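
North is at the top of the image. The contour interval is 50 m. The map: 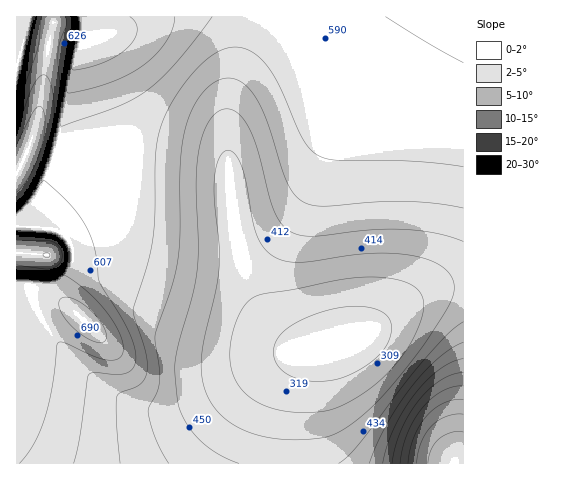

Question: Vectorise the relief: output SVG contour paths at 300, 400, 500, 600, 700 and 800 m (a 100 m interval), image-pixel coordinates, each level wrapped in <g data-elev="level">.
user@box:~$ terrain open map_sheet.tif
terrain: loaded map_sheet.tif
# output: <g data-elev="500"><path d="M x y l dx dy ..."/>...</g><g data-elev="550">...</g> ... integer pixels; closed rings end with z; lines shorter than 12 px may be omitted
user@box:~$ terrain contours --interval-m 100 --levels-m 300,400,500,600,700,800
<g data-elev="300"><path d="M306 381l-11-3-9-4-7-6-4-7-2-8 2-9 4-8 7-7 11-7 15-7 31-8 14-1 13 2 11 3 7 5 3 10-1 13-7 11-12 12-16 10-16 7-17 2z"/></g><g data-elev="400"><path d="M279 439l-29-6-13-6-10-7-10-9-7-9-5-11-3-12-1-15 2-16 13-58 3-25 0-21-5-47 1-21 4-17 3-5 5-4 7 3 6 9 5 17 11 55 8 14 10 9 11 4 14 1 68-8 22-1 20 2 17 4 14 6 9 9 5 10 0 9-4 11-24 38-34 43-25 27-21 16-17 8-23 3z"/></g><g data-elev="500"><path d="M169 463l-13-24-8-26 1-7 8-15 3-10-5-46 17-49 6-27 2-27 0-66 4-33 10-27 7-11 8-9 11-6 11-2 11 4 9 9 8 12 7 15 21 65 8 13 10 7 9 3 11 0 52-4 33 0 28 2 25 4"/><path d="M463 342l-11 6-14 11-27 28-25 39-17 37"/><path d="M45 257l-2-2 1-2 5 0 0 4z"/><path d="M17 145l16-33 5-5 3 0 3 5 1 11-4 26-10 25-14 18"/></g><g data-elev="600"><path d="M74 463l6-25 9-63 5-2 23 2 12-3 4-4 2-5 0-14-10-25-25-41-4-28-4-16-8-16-11-15-16-16-14-11-14 18-12 11"/><path d="M463 373l-11 2-12 6-12 9-10 11-10 15-7 15-6 16-3 16"/><path d="M17 234l30 0 8 2 10 8 4 12-4 10-5 5-6 3-9 1-28-3"/><path d="M17 115l8-29 12-36 5-33"/><path d="M65 17l1 8-6 17-2 13 2 39 0 28 1 4 1 0 57-20 27-15 14-12 15-15 37-47"/><path d="M385 17l44 26 34 20"/></g><g data-elev="700"><path d="M463 399l-9 1-10 3-10 6-8 8-7 9-5 12-4 13-2 12"/><path d="M96 342l7 0 4-5-3-9-6-10-10-10-11-7-9-4-7 2-2 3 0 5 8 14 14 13z"/><path d="M79 17l-1 10-7 29 0 12 3 2 15-3 15-5 13-6 10-8 7-9 3-8-2-9-5-5"/></g><g data-elev="800"><path d="M463 432l-11 0-13 7-8 10-3 14"/></g>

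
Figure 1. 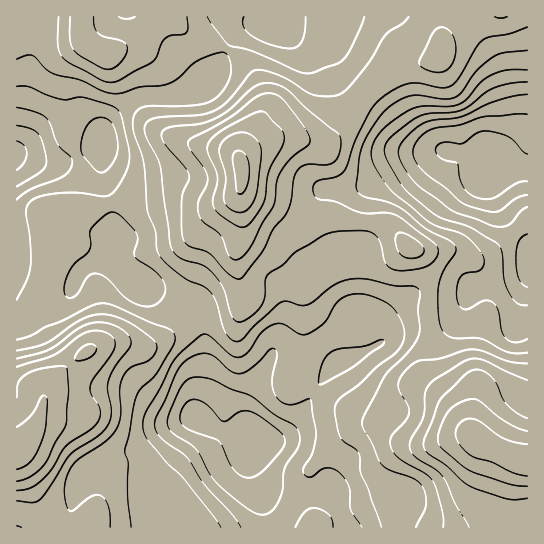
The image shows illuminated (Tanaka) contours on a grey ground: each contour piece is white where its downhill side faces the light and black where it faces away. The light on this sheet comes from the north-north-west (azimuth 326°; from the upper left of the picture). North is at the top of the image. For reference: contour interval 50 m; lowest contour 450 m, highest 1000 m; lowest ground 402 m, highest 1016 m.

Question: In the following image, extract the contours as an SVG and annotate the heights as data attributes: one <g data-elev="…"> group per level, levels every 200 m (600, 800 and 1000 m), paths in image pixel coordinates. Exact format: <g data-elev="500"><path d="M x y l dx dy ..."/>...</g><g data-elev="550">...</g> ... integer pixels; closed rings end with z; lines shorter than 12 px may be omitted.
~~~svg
<g data-elev="600"><path d="M241 527l-10-14-26-28-18-27-21-16-7-7-4-6 0-7 22-50 5-8 7-5 10-5 10 0 7 4 15 13 10 3 11-7 17-17 4-2 3 2 1 4-5 28 1 8 4 7 5 5 7 3 8-1 12-5 2 2 5 37-4 16-9 14 1 6 3 3 4 0 11-8 5-1 7 1 5 4 6 6 4 8 2 23 11 17"/><path d="M333 527l-1-8-3-4-7-5-8-2-5 1-4 3-10 15"/><path d="M319 384l0-6 3-13 3-7 5-5 9-4 23-2 19-7 3 1-3 5-29 21-27 16z"/><path d="M527 305l-6 0-4-2-9-13-4-12-2-25-4-8-27-17-29-10-13-8-27-24-15-25-3-11 2-7 5-6 27-20 11-3 30-3 10-5 16-13 9-5 16-5 17-1"/><path d="M98 172l-15-17-2-10 3-12 5-10 6-5 7-1 7 3 5 6 3 11 1 12-3 9-5 9-7 5z"/><path d="M17 107l18 5 11 6 4 5 8 22 13 12 1 5-1 7-6 6-34 14-14 11"/></g><g data-elev="800"><path d="M17 501l16 2 6-3 10-12 21-33 27-18 9-10 4-6 1-8-3-23 0-9 7-15 15-19 1-6-5-8-9-7-12-3-11 0-15 5-30 22-32 9"/><path d="M527 380l-42-19-12-2-10 3-28 17-5 5-4 6-2 25-14 26 0 9 7 8 18 11 8 8 12 27 14 23"/><path d="M235 278l6 1 4-4 17-24 11-22 13-15 5-13 3-23 4-8 9-6 18 1 6-1 6-5 3-9 1-11-3-6-31-24-19-19-15-7-10 0-8 3-26 24-15 9-15 5-30 3-5 3-3 4 3 9 21 24 4 8 0 5-6 11-1 8 0 31 2 11 6 6 15 4 5 3 16 18z"/><path d="M407 258l12-1 5-4 0-4-4-6-7-5-8-5-6 0-2 1-2 4 2 9 4 8z"/><path d="M431 71l7 1 7-1 5-4 4-8 2-10-2-10-4-8-5-3-6-1-5 4-15 30 1 5z"/><path d="M70 17l0 22 4 11 7 6 20 11 6 2 5 0 6-4 6-7 3-7 0-5-6-5-16-4-6-3-4-7-1-10"/><path d="M495 17l6 1 6-1"/></g><g data-elev="1000"><path d="M239 194l3 0 4-6 3-8 0-10-3-15-4-3-4-1-4 2-1 6 3 31z"/></g>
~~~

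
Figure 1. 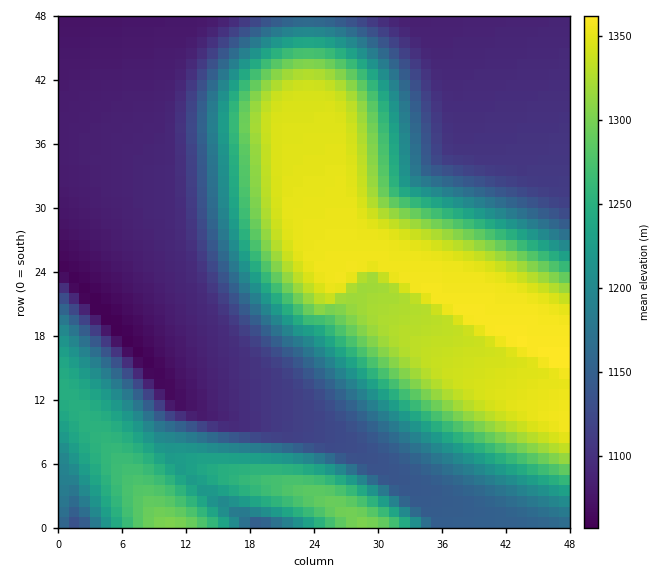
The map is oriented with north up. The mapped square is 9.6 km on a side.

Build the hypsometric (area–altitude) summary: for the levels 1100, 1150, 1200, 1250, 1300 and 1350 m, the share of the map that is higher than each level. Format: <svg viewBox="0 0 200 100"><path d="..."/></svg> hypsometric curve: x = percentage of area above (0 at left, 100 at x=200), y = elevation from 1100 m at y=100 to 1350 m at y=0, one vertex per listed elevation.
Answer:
<svg viewBox="0 0 200 100"><path d="M148 100l-31-20-22-20-24-20-23-20-31-20"/></svg>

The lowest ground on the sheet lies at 1055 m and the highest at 1365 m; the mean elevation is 1200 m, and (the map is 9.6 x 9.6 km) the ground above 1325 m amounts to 17.4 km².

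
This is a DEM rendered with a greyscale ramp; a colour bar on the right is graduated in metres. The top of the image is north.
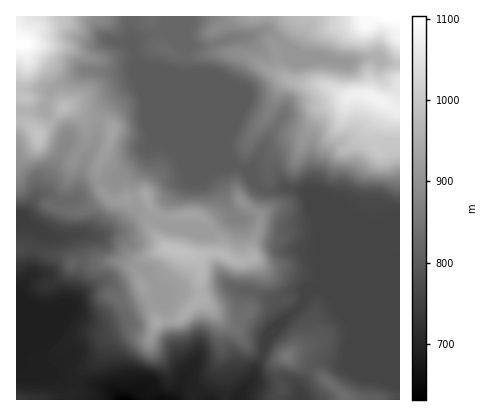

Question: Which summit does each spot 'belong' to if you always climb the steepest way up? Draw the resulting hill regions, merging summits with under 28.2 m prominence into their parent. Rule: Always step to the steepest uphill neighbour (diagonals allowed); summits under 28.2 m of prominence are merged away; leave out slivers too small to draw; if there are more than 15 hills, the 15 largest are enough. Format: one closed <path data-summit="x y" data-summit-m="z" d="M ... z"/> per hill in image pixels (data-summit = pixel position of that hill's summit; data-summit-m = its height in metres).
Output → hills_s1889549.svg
<path data-summit="178 250" data-summit-m="987" d="M156 141l-40 40-12-1-12 4-20 17-14-1-5 18-10 16 11 3 18-1 3 2 6 16 0 14-6 24-5 14-8 7-46 21 0 30 6 6 4 2 20 1 28 9 34 6 12 12 54 0 8-14 8 0 12 14 36 0 14-20 16-44-28-20-1-12 3-10 2-3 6 0 18 8 8 1 12-8 18 0 12-4 3-4 2-4 0-14-3-8-1-42-11-22-8-4-18-2-8 3-12-2-11 23-7 7-8-1-5-4-11-28-12-12 6-6 8-1 0-2-52-21z"/><path data-summit="382 102" data-summit-m="1080" d="M246 37l-14 1-22 8-16 0-19-6 10 6 0 28 27 64 24 27 10 4 4 5 4 8 8 7 12 2 14-3 16 3 7 5 8 20 1 42 3 8 1 14 24-24 52-22 0-170-12-1-12-6-32 6-20-5-24-2-12-8-12 6-10 0z"/><path data-summit="22 44" data-summit-m="1101" d="M132 16l-116 0 0 94 28-1 23 27-1 8-17 32-4 16-11 6-9 18-9 7 8-2 16 11 4 1 12-23 2-10 6 2 8-1 20-17 12-4 12 1 40-40 14 3 52 21 0 2-8 1-6 6 12 12 6 18 8 13 10 2 10-11 8-18-5-4-7-12-4-5-10-4-15-17-83-84-7-20z"/><path data-summit="386 16" data-summit-m="1103" d="M400 16l-268 0-2 6 1 22 7 20 72 73-25-63 0-28-9-7 18 7 16 0 22-8 14-1 20 17 18-3 2-4 14 9 24 2 20 5 32-6 12 6 12 1z"/><path data-summit="344 396" data-summit-m="837" d="M400 291l-74 1 9 6 21 28-3 24-7 13-16-2-14 2-6 5-10 18 2 14 98 0z"/><path data-summit="288 356" data-summit-m="854" d="M318 288l-10 2-5 14-19 16-16 16-16 44-12 14-2 6 62 0 0-14 10-18 6-5 4-2 26 2 3-3 4-10 3-24-21-28-7-6z"/><path data-summit="38 136" data-summit-m="993" d="M44 109l-28 3 0 109 9-5 9-18 11-6 4-16 18-36-2-8-15-14z"/><path data-summit="16 400" data-summit-m="735" d="M16 364l0 36 104 0-12-12-34-6-28-9-20-1-4-2z"/>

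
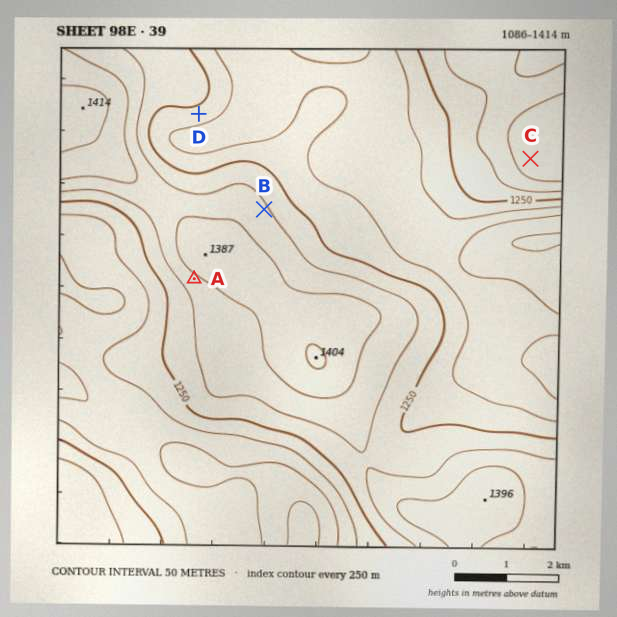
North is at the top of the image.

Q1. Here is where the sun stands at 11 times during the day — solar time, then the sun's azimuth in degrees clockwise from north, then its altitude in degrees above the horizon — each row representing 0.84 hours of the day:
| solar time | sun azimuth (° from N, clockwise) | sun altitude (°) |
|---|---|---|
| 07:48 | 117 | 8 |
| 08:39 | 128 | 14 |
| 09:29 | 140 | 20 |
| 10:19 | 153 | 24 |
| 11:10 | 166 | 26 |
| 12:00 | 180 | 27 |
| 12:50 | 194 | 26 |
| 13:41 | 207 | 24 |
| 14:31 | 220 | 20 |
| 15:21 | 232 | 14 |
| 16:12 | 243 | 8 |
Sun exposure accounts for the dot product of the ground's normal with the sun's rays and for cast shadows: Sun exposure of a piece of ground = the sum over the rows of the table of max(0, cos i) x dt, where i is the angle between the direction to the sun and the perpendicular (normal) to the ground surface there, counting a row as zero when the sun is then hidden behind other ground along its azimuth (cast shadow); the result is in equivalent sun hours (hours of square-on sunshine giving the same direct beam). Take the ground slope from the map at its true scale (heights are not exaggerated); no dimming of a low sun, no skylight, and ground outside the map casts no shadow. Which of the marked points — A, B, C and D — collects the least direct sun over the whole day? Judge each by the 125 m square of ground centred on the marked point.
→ B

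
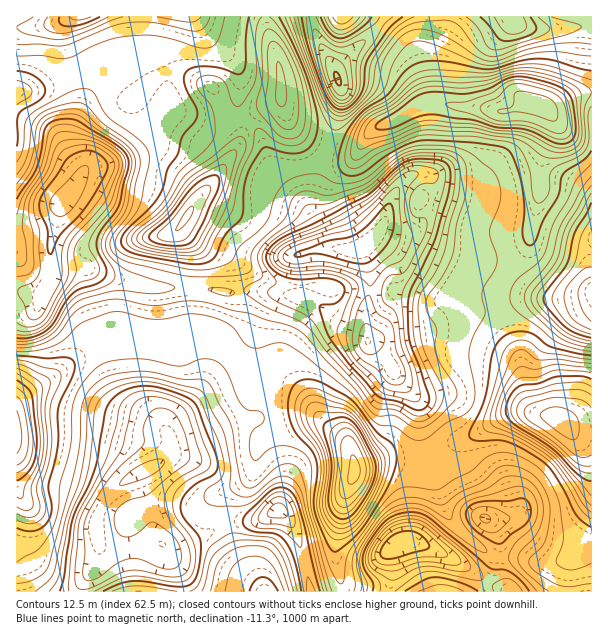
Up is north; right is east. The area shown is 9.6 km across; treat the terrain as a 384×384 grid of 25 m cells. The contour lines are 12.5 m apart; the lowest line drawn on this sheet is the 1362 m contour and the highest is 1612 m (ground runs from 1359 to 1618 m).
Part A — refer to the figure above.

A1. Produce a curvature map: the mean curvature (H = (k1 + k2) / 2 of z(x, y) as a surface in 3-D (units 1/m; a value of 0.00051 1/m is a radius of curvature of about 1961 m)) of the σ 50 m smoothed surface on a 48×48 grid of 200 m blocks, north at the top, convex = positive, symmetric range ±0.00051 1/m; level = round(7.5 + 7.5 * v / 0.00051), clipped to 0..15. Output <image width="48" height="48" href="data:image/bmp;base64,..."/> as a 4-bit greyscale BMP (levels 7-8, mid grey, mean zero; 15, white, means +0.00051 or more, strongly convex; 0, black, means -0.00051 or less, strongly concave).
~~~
<image width="48" height="48" href="data:image/bmp;base64,Qk32BAAAAAAAAHYAAAAoAAAAMAAAADAAAAABAAQAAAAAAIAEAAATCwAAEwsAABAAAAAAAAAAAAAAABEREQAiIiIAMzMzAERERABVVVUAZmZmAHd3dwCIiIgAmZmZAKqqqgC7u7sAzMzMAN3d3QDu7u4A////AIiIQSaamXZHmXeqlQft23Rom7lmQWmZh5m6YzNXZDIoqYealAnbp3eKunRIZauZmYm6ZGZmZVQ4upmbkgvagAV5cwB7isuZiHiqZWd3d2RIibvLciy5kAFDEBn7aZiIh2ebdFeIdlR4VoircTupqAARFc/GaIiIdnibckeZhmepZ2MXQGrMqlERXPoiZVeYdr2qgjeZhnrJd3YAApvvt3d2nKMCZSWYZ+yJpySJh4qoh4tgBYv/x1iZq4VWhzWGW7ZHqmJHh4qqqa20N2b/+jaZqZqpdkaEa5dGmYVEVmiId5vIeELO/lN5iImpZmdTi8tVmIh2VVVTRqqodiGs/4R4h3iYd3UV3MxlmXiIh2VVaKmIdiK9+mZnd4d3dkJL68tlmWd3iHZniJmIdUff9Td4iJmGMje9urpVmWeGZ2VYiJiHZqy/4kmYmYiZZ7zLmblFiFeHZmVYmJh3WNufknyUepZqzf26mblFiFZlVDNHqZh3adqKZGthKIZGrdu6mqp2eGZUM0Z3mYh3aLhnlkUzV3ZUi6iZmpmqeIh3eKuniIh3d3eKl0ImmIdleYWIm6d6mImaqrqYiIh4d3ipZVI3mZh2eXWamph4mIiZmZiIiIh4iJqXNHVZqZh3ipZ4eIq5iIiIiIiIiIeIialmI2WLqIh3irdoiBOLqIiIiIiImYiJmqZYNFSLl4h3d4mnUzAJyoiImYiImYiJmYZ6RnR6l4h3d5qENHMH26qpmImZmHiHdmaJRZVrqIh3eJZEZ3Ylu6mXZmd2VWdVVWerZKhruYiIiXM1ZlYyd1dlVURDRWZorM3+palZqpiIiZdVVZpDdiRmVVVneJrMqby5dZlXiZh4iJqGZspEqSaGQzRoiJpwADVDRXhXiJh3h4q5Z7gkumzKqavKZolxABI0RWdmiJl3d5qpVqlEmnvP///ZRHm6dkM2VVZ0aKmId6qYRYhlV4eIi97KdXisy7l4dUSWOLqId5mIVYVFRWZnQ336hneJqZqXZSOrRqqHdoqJl2M1VWVZgzn9lmZ4hmmodxGtVIqHdnuZqIQ1ZVV7pja/6EV4h3mqu0BthHqXdnyomblVZlNbuGaL/FR3iIiKvaAEQnqXdoqGert1VVEGqHZVroRWd3d7uccAAEmHZoh1WKpkUxEWqHZkXNdFZ3Za54p3hmd1RXZoiIpUZTasqHeYVslHqnZG/Ih3mHVDIjSd6WgiVp3ah3eIhodJzIZ1z+2WZ3ZYl2nf5kdEVryoh3ZmiHdqu5mFr//qmru//cu+smmqh5mIh3ZmiWebu6sgeWnuzNzNqZm+k7upmIiIiHZ5qFaLu8gAJkOcy6mZrM3smZmHiId4iHecyWRrvdQAWIZomHeI39qYiHd3iId3eIeIh2Rs3qAEiqhnZmdkaYZlVYmZmIiHd4h2ZmV+7GAlWbqHd3dSNnd3d3mpm6mIiIiHd3WfyhB2AoypiHdURomZiFVUarupmqqHiHatqAHsQDrLl3iIUiNEVmZUNHu6q6l2mHe7lgX/xiWZiKqXQTZlVg=="/>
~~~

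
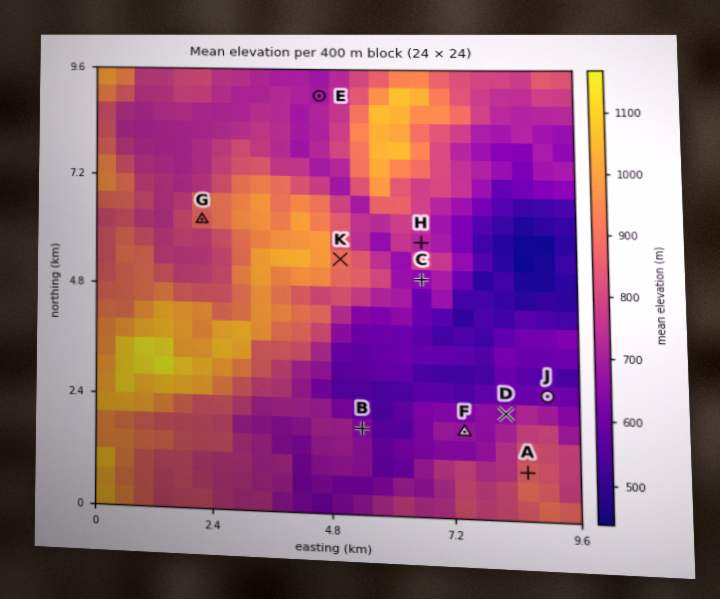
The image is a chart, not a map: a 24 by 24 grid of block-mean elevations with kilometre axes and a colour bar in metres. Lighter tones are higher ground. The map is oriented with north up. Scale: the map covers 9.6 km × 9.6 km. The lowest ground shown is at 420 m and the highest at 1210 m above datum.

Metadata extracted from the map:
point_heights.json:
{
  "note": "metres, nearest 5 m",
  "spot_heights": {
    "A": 885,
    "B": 655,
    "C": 630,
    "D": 660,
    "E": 710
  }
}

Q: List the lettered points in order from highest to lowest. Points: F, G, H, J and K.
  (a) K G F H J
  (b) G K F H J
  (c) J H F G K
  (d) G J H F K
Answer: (a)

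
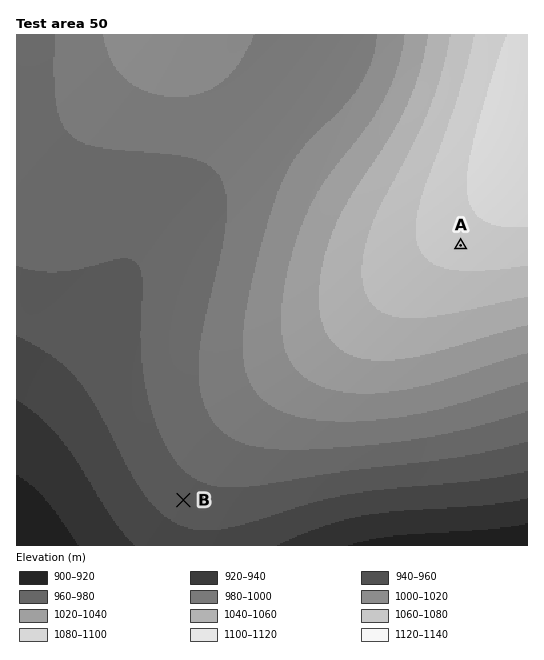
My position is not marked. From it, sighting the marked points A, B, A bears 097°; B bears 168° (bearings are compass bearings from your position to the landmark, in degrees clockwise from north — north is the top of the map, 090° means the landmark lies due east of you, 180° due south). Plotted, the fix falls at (120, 204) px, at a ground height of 985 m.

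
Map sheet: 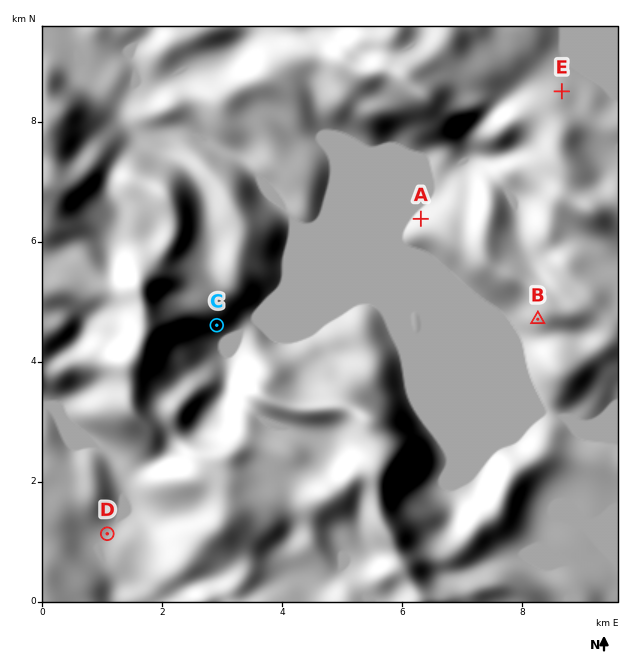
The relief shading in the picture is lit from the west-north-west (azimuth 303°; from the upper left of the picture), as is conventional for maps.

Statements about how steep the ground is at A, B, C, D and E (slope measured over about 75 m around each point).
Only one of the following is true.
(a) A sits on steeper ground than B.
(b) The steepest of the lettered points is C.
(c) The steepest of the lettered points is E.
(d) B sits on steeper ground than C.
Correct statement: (b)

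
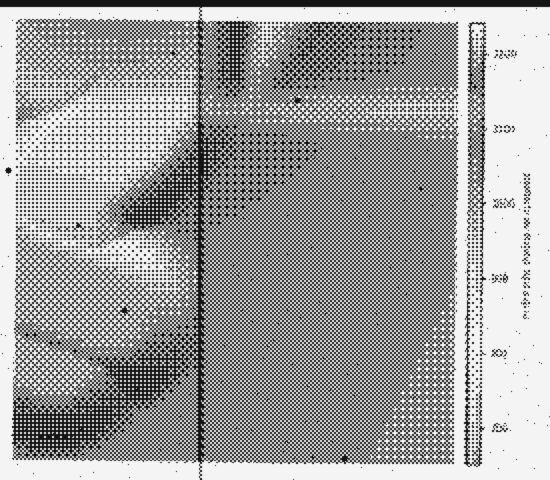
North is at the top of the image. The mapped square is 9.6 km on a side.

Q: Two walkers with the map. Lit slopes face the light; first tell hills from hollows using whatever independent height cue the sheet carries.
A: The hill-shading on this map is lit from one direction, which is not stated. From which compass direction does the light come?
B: S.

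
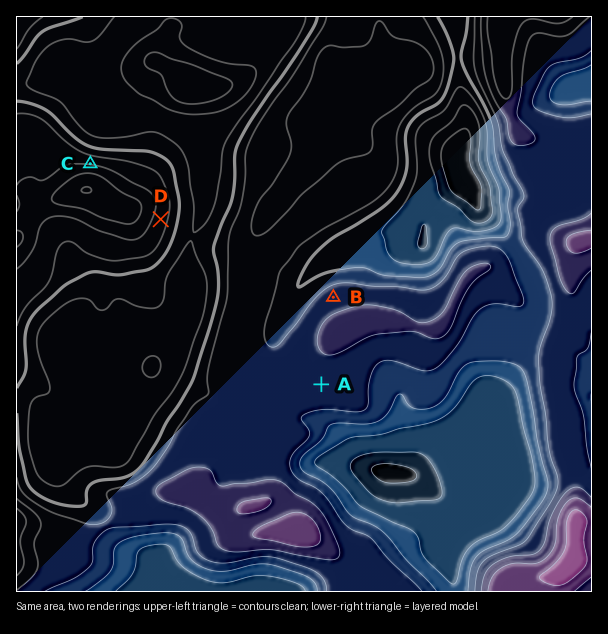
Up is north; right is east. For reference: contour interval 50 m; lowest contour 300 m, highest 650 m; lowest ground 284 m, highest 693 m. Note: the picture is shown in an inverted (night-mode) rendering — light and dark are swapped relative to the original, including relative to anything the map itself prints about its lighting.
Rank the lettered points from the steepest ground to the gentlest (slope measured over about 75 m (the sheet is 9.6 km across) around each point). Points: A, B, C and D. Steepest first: C D B A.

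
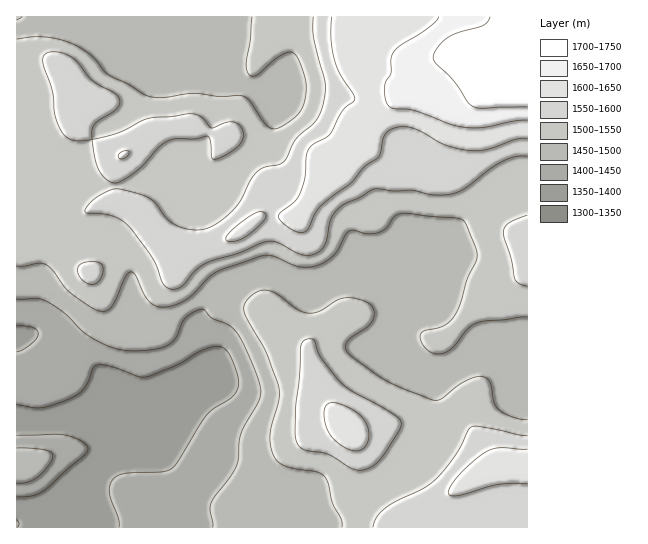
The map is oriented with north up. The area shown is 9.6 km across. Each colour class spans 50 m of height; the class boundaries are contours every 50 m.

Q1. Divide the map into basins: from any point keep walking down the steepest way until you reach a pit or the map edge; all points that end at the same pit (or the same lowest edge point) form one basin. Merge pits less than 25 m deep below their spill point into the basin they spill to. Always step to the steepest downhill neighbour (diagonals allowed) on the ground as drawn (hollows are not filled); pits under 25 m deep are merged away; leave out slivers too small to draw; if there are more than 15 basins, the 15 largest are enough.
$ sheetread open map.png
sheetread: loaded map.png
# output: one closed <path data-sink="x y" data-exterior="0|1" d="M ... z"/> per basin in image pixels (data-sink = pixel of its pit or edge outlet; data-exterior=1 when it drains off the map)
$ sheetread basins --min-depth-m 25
<path data-sink="17 523" data-exterior="1" d="M527 16l-156 0 0 27 4 12 4 5 27 1 61-6 10 27-4 9-15 10-19 4-41-8-42 42-9 16-18 16-4 11-26 35-4 2-24-4-9 1-36 24-29 8-19 0-12-5-13-12-12-18-18-8-6-6-2-22 2-14 4-6-22-12-20-18-2-10 9-20-9-2-19 6-32-1-10 2 1 426 511-1z"/><path data-sink="17 17" data-exterior="1" d="M370 16l-353 0-1 85 42 0 19-6 9 2-9 20 2 10 20 18 22 12-4 6-2 14 2 22 6 6 18 8 13 19 12 11 8 4 23 1 13-3 27-10 25-19 9-1 24 4 4-2 26-35 4-11 18-16 9-16 42-42 41 8 19-4 15-10 4-9-10-27-61 6-27-1-4-5-4-12z"/>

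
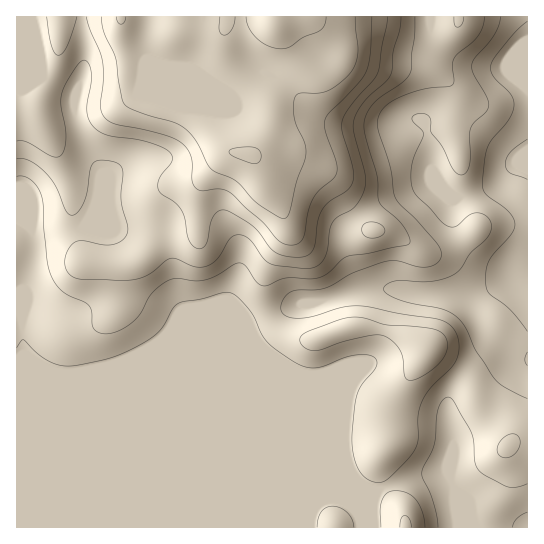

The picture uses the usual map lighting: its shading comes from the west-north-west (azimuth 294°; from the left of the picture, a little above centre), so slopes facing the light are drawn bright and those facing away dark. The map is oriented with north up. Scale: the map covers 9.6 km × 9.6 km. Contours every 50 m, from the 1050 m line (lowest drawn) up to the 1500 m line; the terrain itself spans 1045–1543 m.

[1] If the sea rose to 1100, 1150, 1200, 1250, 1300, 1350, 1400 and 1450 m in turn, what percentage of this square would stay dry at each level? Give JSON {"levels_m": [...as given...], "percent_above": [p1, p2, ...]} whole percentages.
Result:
{"levels_m": [1100, 1150, 1200, 1250, 1300, 1350, 1400, 1450], "percent_above": [97, 88, 53, 39, 30, 22, 16, 12]}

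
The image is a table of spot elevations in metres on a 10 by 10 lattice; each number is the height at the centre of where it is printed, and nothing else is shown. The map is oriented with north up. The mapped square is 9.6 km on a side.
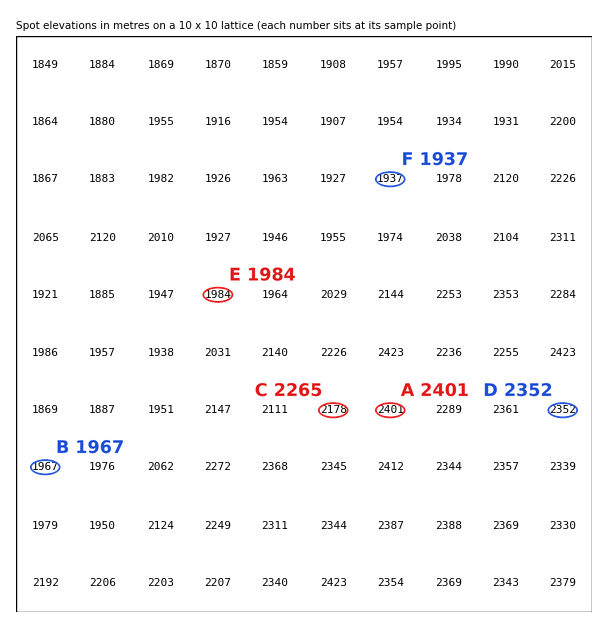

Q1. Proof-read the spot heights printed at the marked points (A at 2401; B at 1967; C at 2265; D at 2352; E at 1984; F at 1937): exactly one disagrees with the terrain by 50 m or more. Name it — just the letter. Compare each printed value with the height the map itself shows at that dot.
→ C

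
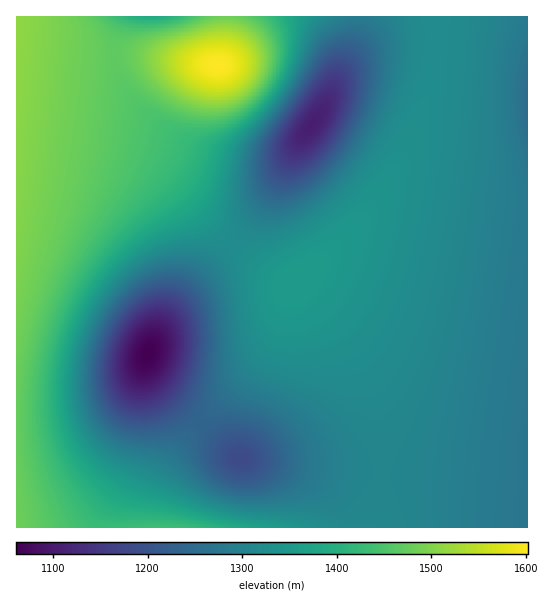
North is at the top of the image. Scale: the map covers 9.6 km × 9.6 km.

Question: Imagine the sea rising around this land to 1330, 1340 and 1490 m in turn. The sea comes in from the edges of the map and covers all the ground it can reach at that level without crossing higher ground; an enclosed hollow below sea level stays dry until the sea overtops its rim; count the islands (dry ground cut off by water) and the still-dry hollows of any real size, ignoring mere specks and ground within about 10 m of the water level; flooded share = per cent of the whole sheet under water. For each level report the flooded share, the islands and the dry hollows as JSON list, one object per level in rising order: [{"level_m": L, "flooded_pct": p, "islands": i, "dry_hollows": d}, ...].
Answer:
[{"level_m": 1330, "flooded_pct": 60, "islands": 1, "dry_hollows": 0}, {"level_m": 1340, "flooded_pct": 65, "islands": 1, "dry_hollows": 0}, {"level_m": 1490, "flooded_pct": 93, "islands": 1, "dry_hollows": 0}]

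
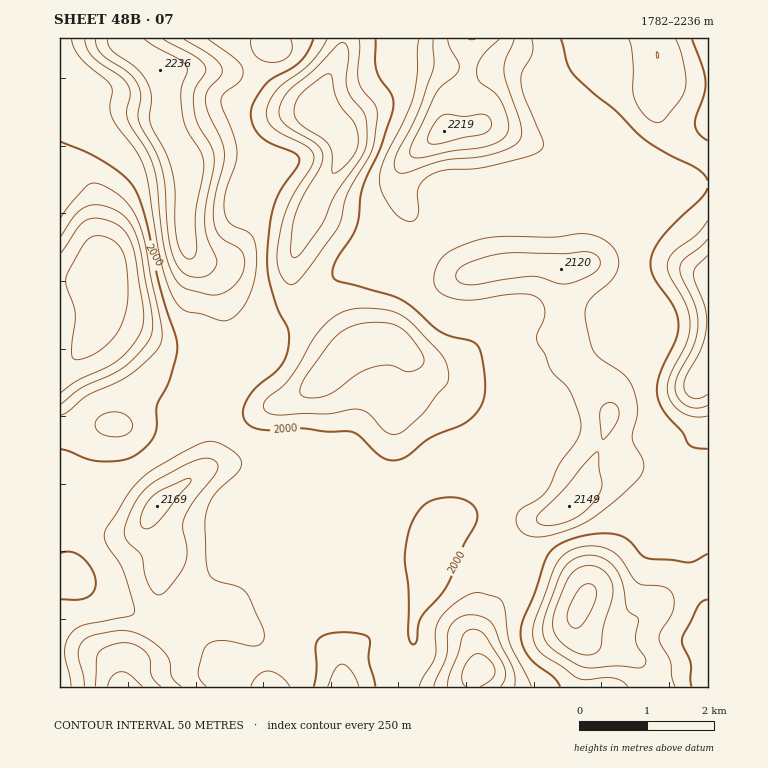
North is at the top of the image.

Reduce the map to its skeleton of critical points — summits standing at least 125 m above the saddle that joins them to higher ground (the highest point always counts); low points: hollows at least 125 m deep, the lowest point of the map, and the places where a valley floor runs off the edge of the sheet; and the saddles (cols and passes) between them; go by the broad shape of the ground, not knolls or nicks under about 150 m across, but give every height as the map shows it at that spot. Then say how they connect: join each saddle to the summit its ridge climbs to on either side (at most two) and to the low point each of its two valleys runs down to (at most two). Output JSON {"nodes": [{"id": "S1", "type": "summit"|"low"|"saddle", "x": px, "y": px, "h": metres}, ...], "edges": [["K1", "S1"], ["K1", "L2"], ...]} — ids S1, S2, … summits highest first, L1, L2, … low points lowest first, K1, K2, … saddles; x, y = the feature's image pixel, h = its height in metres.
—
{"nodes": [
{"id": "S1", "type": "summit", "x": 158, "y": 70, "h": 2236},
{"id": "S2", "type": "summit", "x": 478, "y": 671, "h": 2229},
{"id": "S3", "type": "summit", "x": 125, "y": 687, "h": 2226},
{"id": "S4", "type": "summit", "x": 444, "y": 131, "h": 2219},
{"id": "L1", "type": "low", "x": 103, "y": 267, "h": 1782},
{"id": "L2", "type": "low", "x": 581, "y": 607, "h": 1789},
{"id": "L3", "type": "low", "x": 708, "y": 372, "h": 1807},
{"id": "L4", "type": "low", "x": 322, "y": 120, "h": 1808},
{"id": "K1", "type": "saddle", "x": 248, "y": 60, "h": 2042},
{"id": "K2", "type": "saddle", "x": 430, "y": 247, "h": 2037},
{"id": "K3", "type": "saddle", "x": 518, "y": 545, "h": 2035},
{"id": "K4", "type": "saddle", "x": 214, "y": 419, "h": 2022},
{"id": "K5", "type": "saddle", "x": 667, "y": 497, "h": 2018},
{"id": "K6", "type": "saddle", "x": 395, "y": 624, "h": 2007},
{"id": "K7", "type": "saddle", "x": 304, "y": 313, "h": 1986}],
"edges": [["K1", "S1"], ["K1", "L1"], ["K1", "L4"], ["K2", "S4"], ["K2", "L3"], ["K2", "L4"], ["K3", "S2"], ["K3", "S4"], ["K3", "L2"], ["K3", "L4"], ["K4", "S1"], ["K4", "S3"], ["K4", "L1"], ["K4", "L4"], ["K5", "S2"], ["K5", "S4"], ["K5", "L2"], ["K5", "L3"], ["K6", "S2"], ["K6", "S3"], ["K6", "L4"], ["K7", "S1"], ["K7", "S4"], ["K7", "L4"]]}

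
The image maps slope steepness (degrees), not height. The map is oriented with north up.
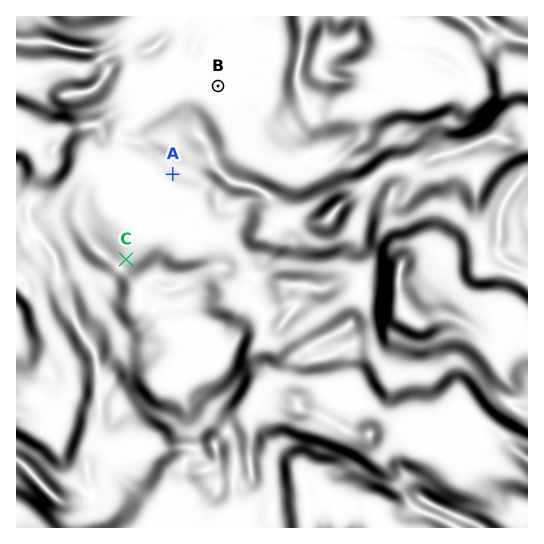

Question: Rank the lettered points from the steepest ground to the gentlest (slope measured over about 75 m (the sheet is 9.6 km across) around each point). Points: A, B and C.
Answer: C A B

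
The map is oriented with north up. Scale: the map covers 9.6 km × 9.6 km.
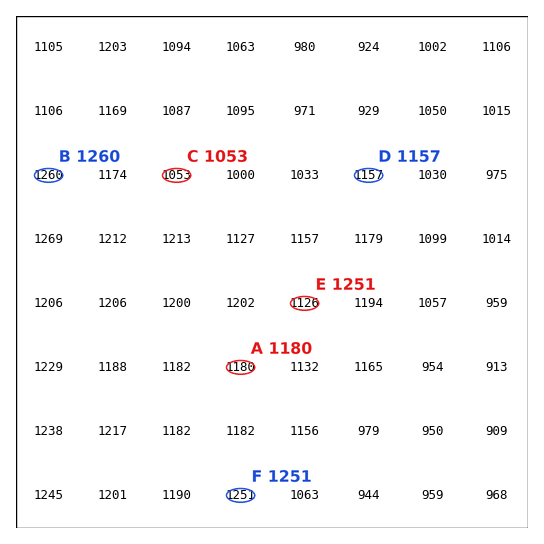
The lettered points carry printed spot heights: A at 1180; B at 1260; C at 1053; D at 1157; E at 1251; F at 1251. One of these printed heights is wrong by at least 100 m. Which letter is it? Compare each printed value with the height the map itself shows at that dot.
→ E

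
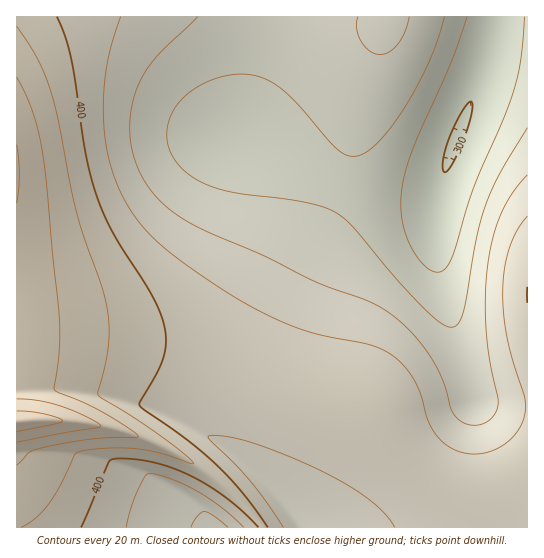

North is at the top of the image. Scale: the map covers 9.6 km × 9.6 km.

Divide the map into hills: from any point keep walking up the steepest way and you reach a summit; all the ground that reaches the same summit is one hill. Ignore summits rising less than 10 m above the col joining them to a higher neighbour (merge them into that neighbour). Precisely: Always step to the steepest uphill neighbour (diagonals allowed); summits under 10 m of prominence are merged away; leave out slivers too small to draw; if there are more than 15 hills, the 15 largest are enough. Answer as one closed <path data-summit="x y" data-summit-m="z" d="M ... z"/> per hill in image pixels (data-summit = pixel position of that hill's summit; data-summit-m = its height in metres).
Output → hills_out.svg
<path data-summit="17 171" data-summit-m="462" d="M270 16l-254 1 1 371 60 0 49 9 24 8 35 16 43 28 5-36 15-48 19-44 49-95 11-33-3-10-9-8-14-10-31-16-39-12 12-16 14-38 12-48z"/><path data-summit="17 422" data-summit-m="495" d="M314 172l-2 1 13 13 0 15-9 25-49 95-19 44-15 48-5 28 1 9-44-29-35-16-24-8-49-9-60 0 0 140 511-1 0-120-38-3-17-5-36-134-2-43 4-29-9 3-24 0-35-4-32-8z"/><path data-summit="386 22" data-summit-m="363" d="M494 16l-223 0-4 33-12 42-12 30-12 16 36 11 56 29 30 11 53 8 28-1 6-6 12-40 27-66 10-36 6-25z"/><path data-summit="527 295" data-summit-m="400" d="M527 16l-32 1-11 50-39 100-8 32-2 23 1 33 4 23 33 121 9 4 31 4 15-1z"/>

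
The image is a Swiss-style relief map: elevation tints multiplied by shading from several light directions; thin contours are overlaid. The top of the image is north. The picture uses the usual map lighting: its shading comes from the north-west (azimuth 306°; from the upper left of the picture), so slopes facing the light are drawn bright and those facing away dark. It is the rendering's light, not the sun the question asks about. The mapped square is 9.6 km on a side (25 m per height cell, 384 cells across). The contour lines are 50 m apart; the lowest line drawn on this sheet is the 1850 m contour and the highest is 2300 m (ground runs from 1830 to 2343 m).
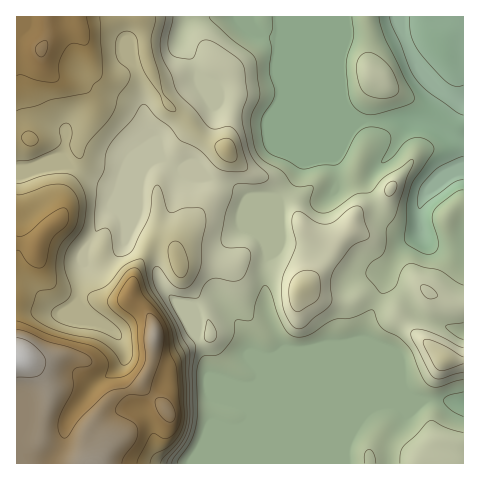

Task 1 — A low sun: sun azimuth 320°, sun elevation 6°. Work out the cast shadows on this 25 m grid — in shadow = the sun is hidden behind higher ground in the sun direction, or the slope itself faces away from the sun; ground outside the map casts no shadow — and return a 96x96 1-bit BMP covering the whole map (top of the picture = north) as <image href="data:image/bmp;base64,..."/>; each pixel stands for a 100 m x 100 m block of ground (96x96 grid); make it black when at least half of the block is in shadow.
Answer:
<image width="96" height="96" href="data:image/bmp;base64,Qk2+BAAAAAAAAD4AAAAoAAAAYAAAAGAAAAABAAEAAAAAAIAEAAATCwAAEwsAAAIAAAAAAAAA////AAAAAAAAAAP////8AAAAAAAAAAf////4AAAAAAAAAAP////4AAAAAAAAAAH////4AAAAAAAAAAD9///wAAAAAAAAAAB8///wAAAAAAAAAAA4///gAAAAAAAAAAAYf//gAAAAAAAAwAAAf//AAAAAAAAA4AAAf/+AAAAAAAAA8AAAP/+AAAAAAAAA+AAAP/8AAAAAAAMA+AAAP/8AAAAAAAcAfAAAP/4AAAAAAB8APAAAP/wAAAAAAD8AHgAAP/wAAAAAAH8ABwAMP/gAAAAAAH8gA8AOP/gAAAAAAH/wA/APP/AAAAAAAD/wAfgHP/AAAAAAAD+AAPgH//AAAAAAAB8AABgD//8AAAAAAA8AAAAD//+AADgAAAAAAAAD//+AAP4AAAAAAAAD//+AA/+AAAAAAAAD/H+AD//AAAAAAAAD/D8AH//AAAAAAAAD+A4AH//AAAAAAAAB+AAAH/+AAAAAAAAB8AAAD/8AAAMAAAAB8AAAB/8AAAcAAAAA8BwAB/4AAAcDgAAA4HwAB/4AAAAf8AAA4/wAB/wAAAAP+AABz/gIB/wAAAAD/AAH//gYA/wAAAAB/AAf//g4A/wAAAAA/AA/v/AQAPwAAAAA/gA/P/AQAH4AAAAA/4A/H+AYAH8AAAAD/+AeD+A4AD/AAAAD//AeD8A4AB/gAAAH//AeB8AwAB/8AAAH//AMA8AwAA/+AAAH//AEA8AQAAf/AAAD//AAAcAAAAf/gAAD//AAAeAAAAP/gAAD/+AAAeAAAAP/hgAB/+AAAfAAAAHg/4AB/+AAAPgAAABAf4AA/+AAAHwAAAAAf4AAP+AAAD4AAAAAf4AAH+AAAB8AAAAg/4AAD+AAAB8AAAAg/4AAD8AAAB8AAAAA/4AAB8AAAA+PAAAA/4AAB8AAAA+/AIAA/8AAA4AAAAf/AMAA/+AAAAAAAAH/AMAA//AAAAAAAAH/AAAAf/AAAAAAAAP+AAAAP/gAAAAAAAf4AAAAH/gAAAAAAA/gAAAAD/gGAAAAAA/wAAAAB/z/gAAAAAfwAAAAB///gAAAAAf8AAAAA/+/gHgAAAP+AAAAAf4fgP4AAAH+AAAAAAAPAP8AAAH+AAAAAAAAAH8AAAD/AAAAAAAAAH+AAAD/AAAAAAAAAH+AAAD/AAAAAAAAAD+AAAD/AAAAAAAAAD+AAAD/AAAAPAAAAB+AAAD/AAAD/gAAGB8AAAD/AAAH/AAAPAIAAAD/AAAP/AAAfAAAAAB/AAAH+AAA/ADAAAB+AAAD8AAA+APAAAA8AAAB4AAB8APAAAAcAAAAQAADAAAAAAAcAAAAAAAAAAAAAAA+AAAAAAAAMAAAAAA+AAAAAAAA+AAAAAA+AAAAAAAB+DgBgAAeAAAAAAAB+DwD4AAEAAAAAAAB8HwD8AAAAAAAAAAB8HgH+AAAAAAAAAAA8PgH+AAAAAAAAAAAYPgH8AAAAAAAAAAAAfwH8AAAAAAAAAAAAP4H8AAAAAAAAAAAAA4H8AAAAAABAAAAAIAH4AAAAAADAAAAAYAD4AAAAAAHAAA="/>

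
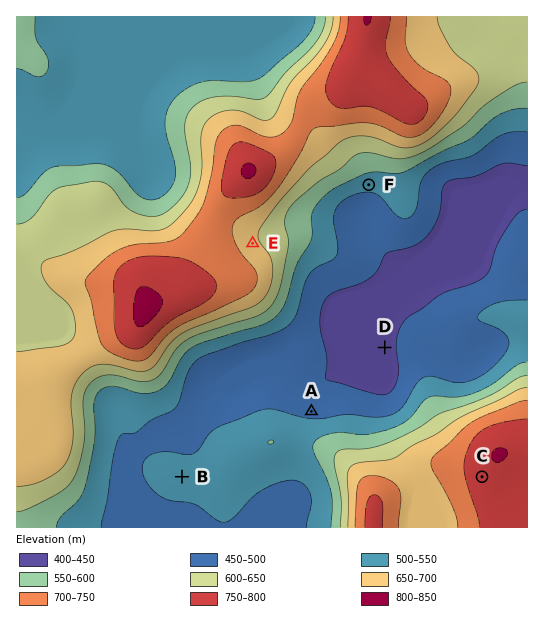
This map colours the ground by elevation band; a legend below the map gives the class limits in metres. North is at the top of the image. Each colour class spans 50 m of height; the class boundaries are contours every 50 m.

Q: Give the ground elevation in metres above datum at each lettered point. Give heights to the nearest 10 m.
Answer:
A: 480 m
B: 510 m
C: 780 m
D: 440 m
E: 660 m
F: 520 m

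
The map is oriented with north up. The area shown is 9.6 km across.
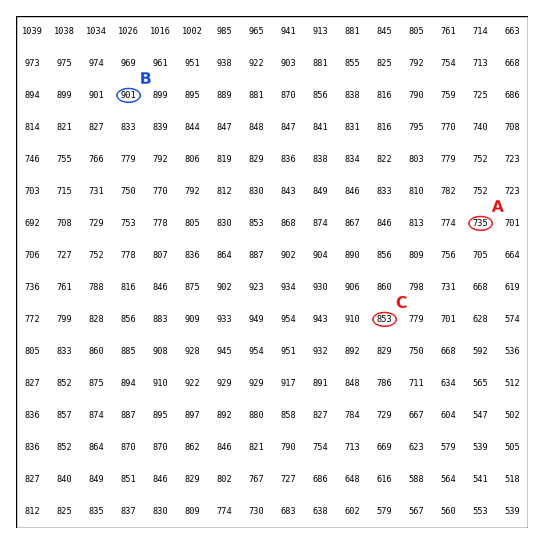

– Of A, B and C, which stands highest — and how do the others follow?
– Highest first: B C A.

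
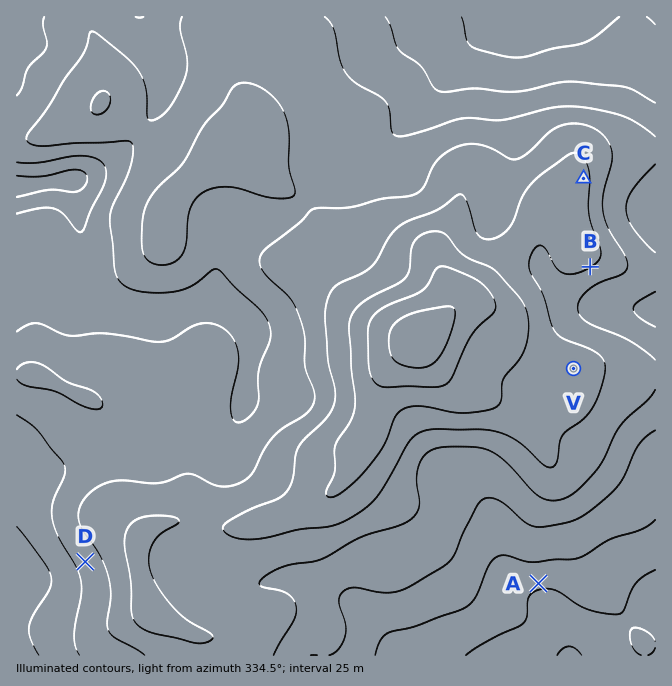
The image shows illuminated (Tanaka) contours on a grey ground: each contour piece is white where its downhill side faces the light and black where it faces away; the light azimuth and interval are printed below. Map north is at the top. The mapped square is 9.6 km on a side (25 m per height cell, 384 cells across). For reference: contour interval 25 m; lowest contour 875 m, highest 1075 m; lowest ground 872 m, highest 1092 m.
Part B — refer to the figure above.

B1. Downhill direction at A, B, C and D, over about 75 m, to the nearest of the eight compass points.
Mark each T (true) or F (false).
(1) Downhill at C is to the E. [T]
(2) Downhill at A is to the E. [F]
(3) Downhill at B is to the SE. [T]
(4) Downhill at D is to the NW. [F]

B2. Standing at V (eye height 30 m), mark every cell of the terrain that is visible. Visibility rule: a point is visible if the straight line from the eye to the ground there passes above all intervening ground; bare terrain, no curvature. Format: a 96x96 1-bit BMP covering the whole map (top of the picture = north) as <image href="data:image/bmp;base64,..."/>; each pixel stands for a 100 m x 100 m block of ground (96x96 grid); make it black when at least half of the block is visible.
<image width="96" height="96" href="data:image/bmp;base64,Qk2+BAAAAAAAAD4AAAAoAAAAYAAAAGAAAAABAAEAAAAAAIAEAAATCwAAEwsAAAIAAAAAAAAA////AAAAAAAAAAAAH+H//8AAA/8AAAAAP/P/D8AAA/8AAAAf///+B8AAA/8AAAB////8B8AAA/8AAAP////4AAAAA/8AAAf////wAAAAAf8AAA/////gADAAAf8AAB/////AHHAAAf8AAAgB//+AH/AAAf8AAAAAP/+AP/AAAP8AAAAAD/+Af/AAAP8AAAAAAf/A//AAAH8AAAAAAH/h//AAAD8AAAAAAA/z//AAAD8AAAAAAAf7//AAAD8AAAAAAAP///AAAD8AAAAAAAHz//AAAD8AAAAAAADz/+AAAD8AAAAAAABz/+AAAD8AAAAAAAB//+AAAD8AAAAAAAB//8AAAD8AAAAAAAB//8AAAD8AAAAAAAD//4AAAD8AAAAAAAH//wAAAD8AAAAAAAH//AAAAD8AAAAAAAD/8AAAAD8AAAAAAAB/4AAAMD8AAAAAAAA/wAAA/D8AAAAAAAAfwAAB/38AAAAAAAAfwAAD//8AAAAAAAAfgAAD//8AAAAAAAAPgAAH/+8AAAAAAAAPgAAP/8MAAAAAAAAHAAAP/8MAAAAAAAAHAAAf/+MAAAAAAAAGAAB///8AAAAAAAAAAAH///8AAAAAAAAAAB////8AAAAAAAAAAD////8AAAAAAAAAAH////8AAAAAAAAAAf////8AAAAAAAAAA/////8AAAAAAAAAB/////8AAAAAAAAAB/////8AAAAAAAAAB/////8AAAAAAAAAB/////8AAAAAAAAAB/////8AAAAAAAAAA/////8AAAAAAAAAA/////8AAAAAAAAAAf////8AAAAAAAAAAP////8AAAAAAAAAAH////8AAAAAAAAAAD////8AAAAAAAAAAB////8AAAAAAAAAAA////8AAAAAAAAAAAP///8AAAAAAAAAAAD///8AAAAAAAAAAAD///8AAAAAAAAAAAD///8AAAAAAAAAAAB//+EAAAAAAAAAAAB//4AAAAAAAAAAAAA//AAAAAAAAAAAAAA/+AAAAAAAAAAAAAAf+AAAAAAAAAAAAAAf+AAAAAAAAAAAAAAf+AAAAAAAAAAAADAP+AAAAAAAAAAAADgP+AAAAAAAAAAAADwD+AEAAAAAAAAAAD4A/AEAAAAAAAAAAD4ADAMAAAAAAAAAAB4ABAcAAAAAAAAAAB8AAA8AAAAAAAAAAAYAAB8AAAAAAAAAAAAAAD8AAAAAAAAAAAAAAD8AAAAAAAAAAAAAAD8AAAAAAAAAAAAAAAAAAAAAAAAAAAAAAAAAAAAAAAAAAAAAAAAAAAAAAAAAAAAAAAAAAAAAAAAAAAAAAAAAAAAAAAAAAAAAAAAAAAAAAAAAAAAAAAAAAAAAAAAAAAAAAAAAAAAAAAAAAAAAAAAAAAAAAAAAAAAAAAAAAAAAAAAAAAAAAAAAAAAAAAAAAAAAAAAAAAAAAAAAAAAAAAAAAAAAAAAAAAAAAAAAAAAAAAAAAAAAAAAAAAAAAAAAAAAAAAAAAAAAAAAAAAAAAAAAAAAAAAAAAAAAAAAAAAAAAAAAAAAAAAA="/>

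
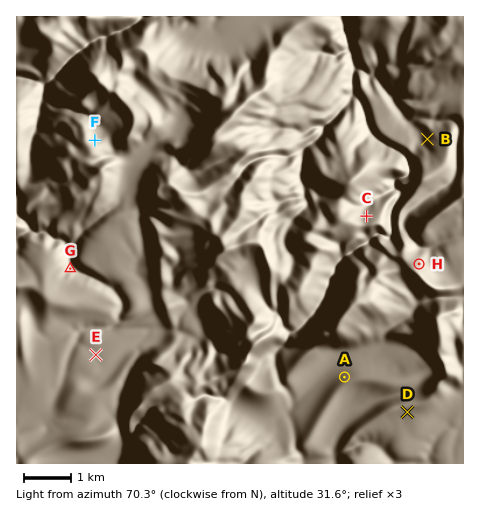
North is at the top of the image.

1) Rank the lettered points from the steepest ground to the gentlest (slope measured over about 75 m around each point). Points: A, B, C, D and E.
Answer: C B A D E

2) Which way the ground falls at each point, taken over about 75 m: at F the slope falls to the NE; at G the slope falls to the NE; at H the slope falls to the NE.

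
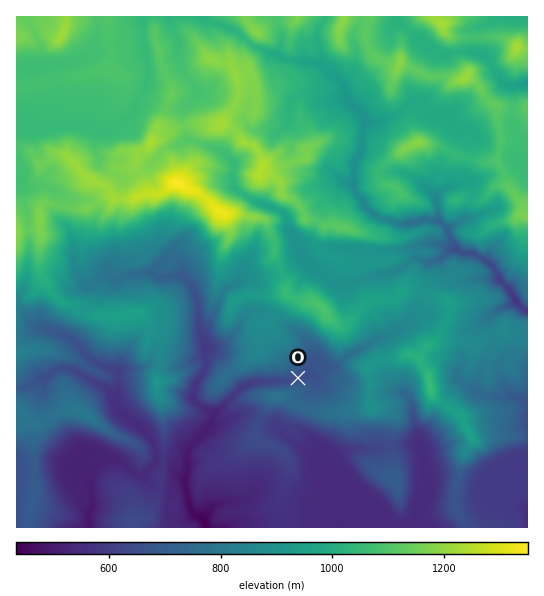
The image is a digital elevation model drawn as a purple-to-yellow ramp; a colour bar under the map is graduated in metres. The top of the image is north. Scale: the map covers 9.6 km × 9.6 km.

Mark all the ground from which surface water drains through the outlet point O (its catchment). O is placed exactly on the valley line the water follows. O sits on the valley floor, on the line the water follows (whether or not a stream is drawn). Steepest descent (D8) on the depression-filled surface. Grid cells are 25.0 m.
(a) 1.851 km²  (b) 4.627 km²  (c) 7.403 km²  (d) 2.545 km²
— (b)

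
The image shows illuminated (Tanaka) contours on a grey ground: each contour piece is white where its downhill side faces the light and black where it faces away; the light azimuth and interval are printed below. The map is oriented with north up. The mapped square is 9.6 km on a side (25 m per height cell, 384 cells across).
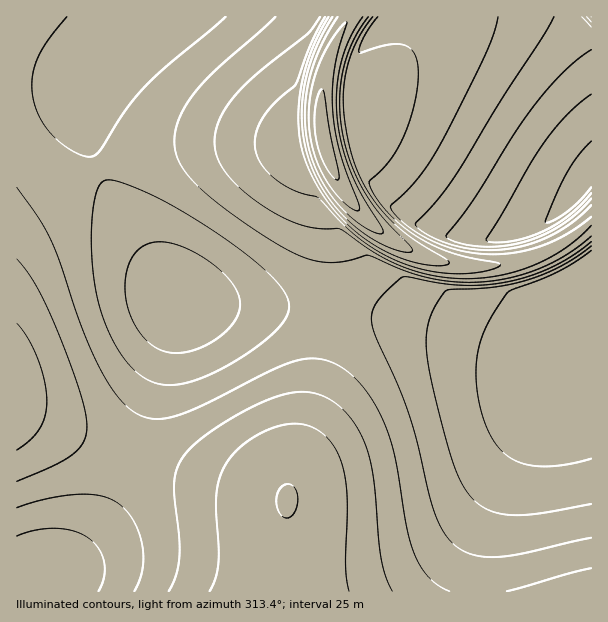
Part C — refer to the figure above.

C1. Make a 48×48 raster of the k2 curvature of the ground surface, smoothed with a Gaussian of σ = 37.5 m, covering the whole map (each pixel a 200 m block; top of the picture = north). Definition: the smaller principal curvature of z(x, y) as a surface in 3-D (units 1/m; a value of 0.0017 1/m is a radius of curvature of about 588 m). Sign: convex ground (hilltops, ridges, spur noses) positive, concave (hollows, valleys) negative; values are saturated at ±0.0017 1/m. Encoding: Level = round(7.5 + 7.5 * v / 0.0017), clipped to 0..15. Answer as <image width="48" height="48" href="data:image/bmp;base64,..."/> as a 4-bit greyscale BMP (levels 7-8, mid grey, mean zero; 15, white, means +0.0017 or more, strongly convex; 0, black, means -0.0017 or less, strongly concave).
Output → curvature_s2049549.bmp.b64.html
<image width="48" height="48" href="data:image/bmp;base64,Qk32BAAAAAAAAHYAAAAoAAAAMAAAADAAAAABAAQAAAAAAIAEAAATCwAAEwsAABAAAAAAAAAAAAAAABEREQAiIiIAMzMzAERERABVVVUAZmZmAHd3dwCIiIgAmZmZAKqqqgC7u7sAzMzMAN3d3QDu7u4A////AHd3d3d3d3d3d3d3d3d3d3d3d3d3d3d3eHd3d3d3d3d3d3d3d3d3d3d3d3d3d3d3d3d3d3d3d3d3d3d3d3d3d3d3d3d3d3d3d3d3d3d3d3d3d3d3d3d3d3d3d3d3d3d3d3d3d3d3d3d3d3d4iId3d3d3d3d3d3d3d3d3d3d3d3d3iIiIiIiId3d3d3d3d3d3d3d3d3d3d3d4iIiIiIiIh3d3d3d3d3d3d3d3d3d3d3d4iIiIiIiIiHd3d3d3d3d3d3d3d3d3d3d3iIiIiIiIiId3d3d3d3d3d3d3d3d3d3d3iIiIiIiIiId3d3d3d3d3d3d3d3d3d3d3iIiIiIiIiId3d3d3d3d3d4d3d3d3d3d3eIiIiIiIiId3d3d3d3d3d4h3d3d3d3d3eIiIiIiIiId3d3d3d3d3d4iHd3d3d3d3eIiIiIiIiHd3d3d3d3d3d4iHd3d3d3d3d4iIiIiIh3d3d3d3d3d3d4iHd3d3d3d3d4iIiIiHd3d3d3d3d3d3d4iId3d3d3d3d4iId3d3d3d3d3d3d3d3d4iId3d3d3d3d3d3d3d3d3d3d3d3d3d3d4iId3d3d3d3d3d3d3d3d3d3d3d3d3d3d4iId3d3d3d3d3d3d3d3d3d3d3d3d3d3d4iIh3d3d3d3d3d3d3d3d3d3d3d3d3d3d4iId3d3d3d3d3d3d3d3d3d3d3d3d3d3d4iHd3d3d3d3d3d3d3d3d3d3d3d3d3d3d4h3d3d3d3d3d3d3d3d3d3d3d3d3d3d3d3d3d3d3d3d3d3d3d3d3d3d3d2VVZ3d3d3d3d3d3d3d3d3d3d3d3d3dzAAEhAAJnd3d3d3d3d3d3d3d3d3d3d3EDeIiIiHQAZ3d3d3d3d3d3d3d3d3d3dASIh3d3d4iGAnd3d3d3d3d3d3d3d3d3IHiHd2VFZ3d4g3d3d3d3d3d3d3d3d3dxKId2EAEhAAV3iHd3d3d3d3d3d3d3d3ciiHcQR3d3d1AGd3d3d3d3d3d3d4iIiIUIh2A3d3d3d3dQR3d3d3d3d3d3d4iIiHB4dgWId3d3d3d3BHd3d3d3d3d3eIiIiDOIcFiIiHd3d3d3cHd3d3d3d3d3eIiIhwiHIoiIiId3d3d3dXd3d3d3d3d3eIiIhRiHB4iIiIh3d3d3d3d3d3d3d3d3eIiIglhzKIiIiIiHd3d3d3d3d3d3d3d3eIiIgIhwaIiIiIh3d3d3d3d3d3d3d3d3eIiIcIhweIiIiId3d3d3d3d3d3d3d3d3eIiIcIhweIiId3d3d3d3d3d3d3d3d3d3eIiIcIhweIh3d3d3d3d3d3d3d3d3d3d3eIiIcIhweHd3d3d3d3d3d3d3d3d3d3d3d4iIcIhwd3d3d3d3d3d3d3d3d3d3d3d3d3iIcHhwV3d3d3d3d3d3d3d3d3d3d3d3d3eIckh0F3d3d4iHd3d3d3d3d3d3d3d3d3d3dgh3B3d3eIiId3d3d3d3d3d3d3d3d3d3dweHQHd3eIiIh3d3c3d3d3d3d3d3d3d3d0GHcTd3iIiIh3d3UA=="/>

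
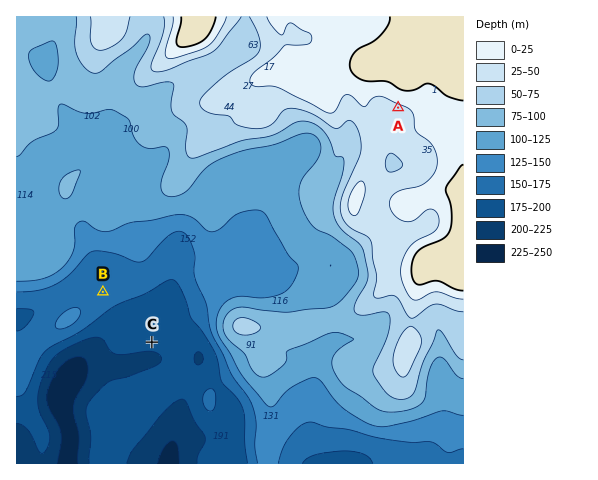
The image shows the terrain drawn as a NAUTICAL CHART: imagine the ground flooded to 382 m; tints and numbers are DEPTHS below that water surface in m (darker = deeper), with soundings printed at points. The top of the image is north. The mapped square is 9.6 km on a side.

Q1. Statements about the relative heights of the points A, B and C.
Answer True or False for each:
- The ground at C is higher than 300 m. False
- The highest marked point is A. True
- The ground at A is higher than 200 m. True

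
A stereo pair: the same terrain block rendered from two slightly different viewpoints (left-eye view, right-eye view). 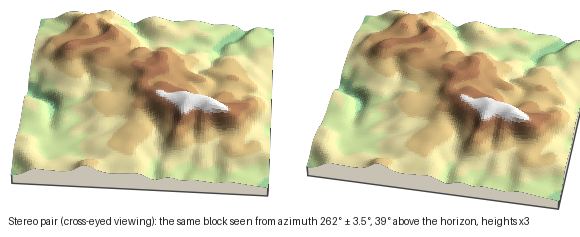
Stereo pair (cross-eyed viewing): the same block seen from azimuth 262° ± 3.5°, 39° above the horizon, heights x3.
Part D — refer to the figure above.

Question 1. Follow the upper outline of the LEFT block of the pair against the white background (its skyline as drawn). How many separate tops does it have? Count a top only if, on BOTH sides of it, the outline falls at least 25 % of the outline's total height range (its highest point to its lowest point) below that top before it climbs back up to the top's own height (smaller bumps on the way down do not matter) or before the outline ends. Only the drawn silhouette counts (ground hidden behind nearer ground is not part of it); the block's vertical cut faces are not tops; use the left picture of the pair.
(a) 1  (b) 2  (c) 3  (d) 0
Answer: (d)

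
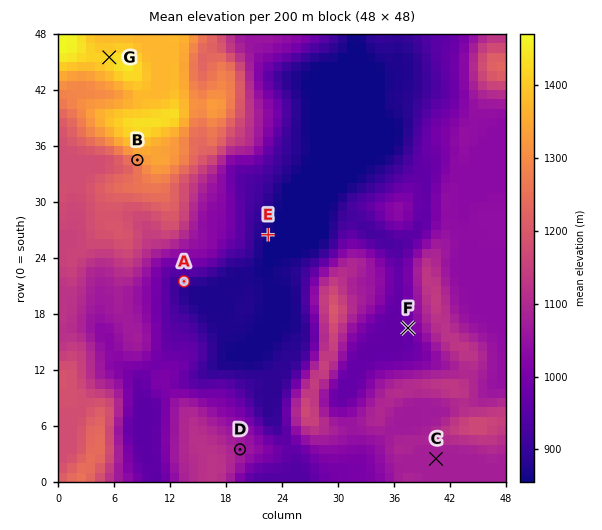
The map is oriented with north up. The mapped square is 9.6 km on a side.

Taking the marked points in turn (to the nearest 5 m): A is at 900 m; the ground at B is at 1295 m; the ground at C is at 1075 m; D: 1075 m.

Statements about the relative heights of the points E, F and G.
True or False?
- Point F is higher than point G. False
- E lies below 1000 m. True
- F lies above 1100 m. False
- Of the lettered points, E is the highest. False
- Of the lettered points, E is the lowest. True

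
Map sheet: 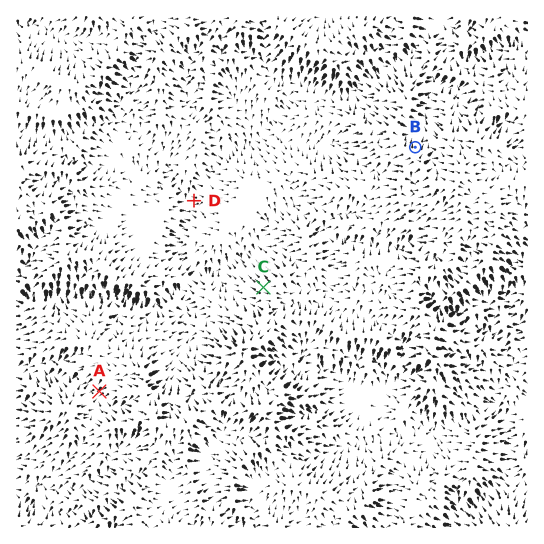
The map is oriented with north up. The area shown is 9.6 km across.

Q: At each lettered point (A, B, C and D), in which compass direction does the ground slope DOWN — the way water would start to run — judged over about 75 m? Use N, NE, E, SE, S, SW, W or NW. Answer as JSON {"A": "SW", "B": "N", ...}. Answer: {"A": "SW", "B": "N", "C": "NW", "D": "W"}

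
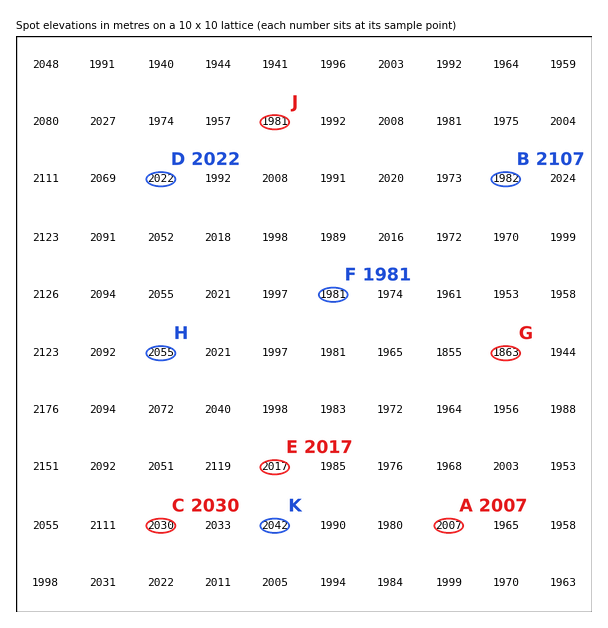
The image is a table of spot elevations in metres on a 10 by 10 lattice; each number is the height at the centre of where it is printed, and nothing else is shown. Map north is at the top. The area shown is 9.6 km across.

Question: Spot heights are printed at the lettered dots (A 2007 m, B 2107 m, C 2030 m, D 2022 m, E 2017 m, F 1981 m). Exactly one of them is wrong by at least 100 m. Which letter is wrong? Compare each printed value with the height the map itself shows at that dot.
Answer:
B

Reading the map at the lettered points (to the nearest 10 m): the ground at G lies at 1860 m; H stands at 2060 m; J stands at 1980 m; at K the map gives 2040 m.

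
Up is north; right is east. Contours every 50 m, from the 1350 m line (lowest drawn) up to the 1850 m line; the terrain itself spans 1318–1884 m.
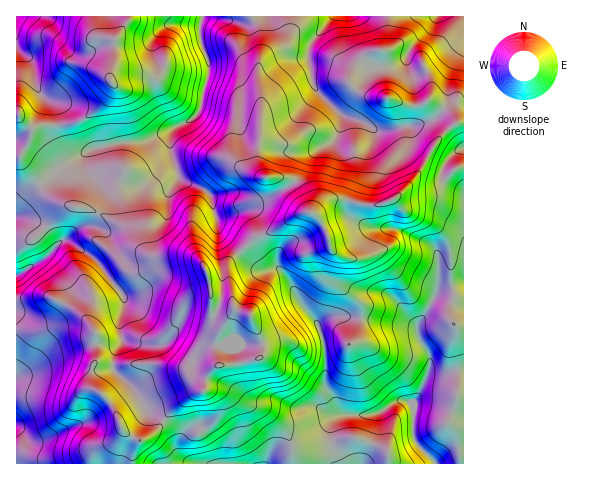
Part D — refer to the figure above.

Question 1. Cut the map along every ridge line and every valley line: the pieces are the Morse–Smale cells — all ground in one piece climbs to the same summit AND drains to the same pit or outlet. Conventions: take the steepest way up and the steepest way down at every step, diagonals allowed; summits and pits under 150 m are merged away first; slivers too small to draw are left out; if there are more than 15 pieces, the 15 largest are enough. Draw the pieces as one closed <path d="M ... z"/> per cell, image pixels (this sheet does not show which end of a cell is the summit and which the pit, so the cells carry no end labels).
<path d="M463 16l-260 1-3 7 0 16 9 21 0 15-11 37-9 8-38 19-8 2-27 1-29 8-25 15-10 11-24 15-12 17 1 255 75 0 3-12 24-15 3-7-10-25-21-20 1-17 4-6 8 3 53-1 25 3 20 16 2 6 5-15 9-9-2-11 2-20 16-23-11 1-7-2-5-6 0-3 4 4 10 4 9-2-7-33 1-11 27-25 21-8 24-17 15-1 15-13 14 0 16 5 18 1 18-7 18-18 26-42 15-15 9-1z"/><path d="M463 122l-8 1-15 15-23 37-21 23-18 7-18-1-16-5-14 0-15 13-15 1-24 17-21 8-27 25-1 11 7 33-9 2-10-4-4-4 0 3 5 6 7 2 12-3-17 25-2 16 2 15-9 9-5 15-2-5-20-17-25-3-53 1-8-3-4 6-1 17 21 20 10 26-7 10-16 7-4 4-2 11 370 1z"/><path d="M202 16l-72 0-16 27 0 20-4 10 0 8 3 2-1 7-10 15-20 15-15 4-24 0-11 4-10-8-4-6-2 1 1 93 11-16 24-15 10-11 25-15 29-8 27-1 8-2 38-19 9-8 11-37 0-15-9-21z"/><path d="M95 16l-79 1 0 96 16 15 11-4 24 0 13-3 18-13 12-16 3-5-3-14 4-10 1-23-17-6z"/><path d="M129 16l-33 0-1 11 3 7 4 3 13 2 13-18z"/>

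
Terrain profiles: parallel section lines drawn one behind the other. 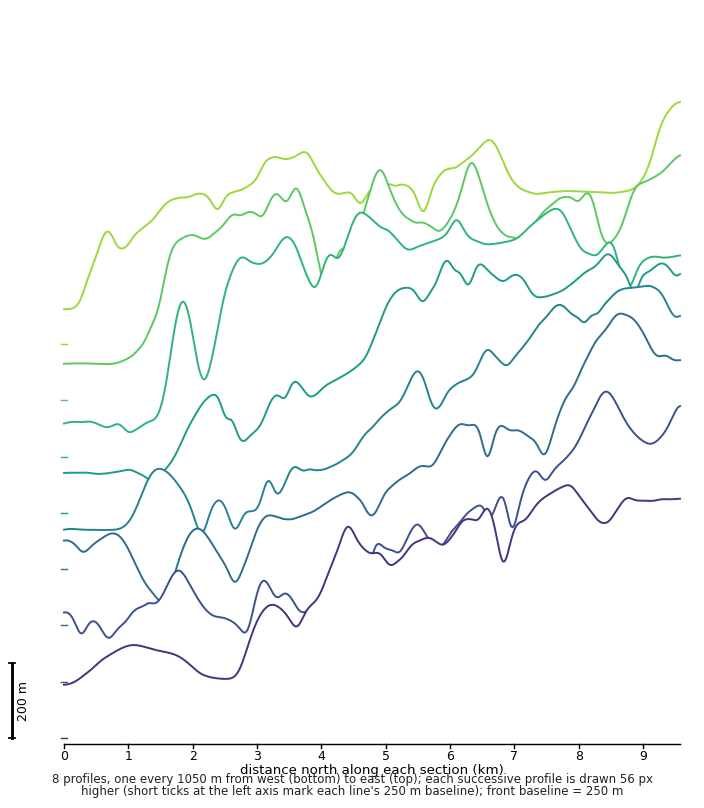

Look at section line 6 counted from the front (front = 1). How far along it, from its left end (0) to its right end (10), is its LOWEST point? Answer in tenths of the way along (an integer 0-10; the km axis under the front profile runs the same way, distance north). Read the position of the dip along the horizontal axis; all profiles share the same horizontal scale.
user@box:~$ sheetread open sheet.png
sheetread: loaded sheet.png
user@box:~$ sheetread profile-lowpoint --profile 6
1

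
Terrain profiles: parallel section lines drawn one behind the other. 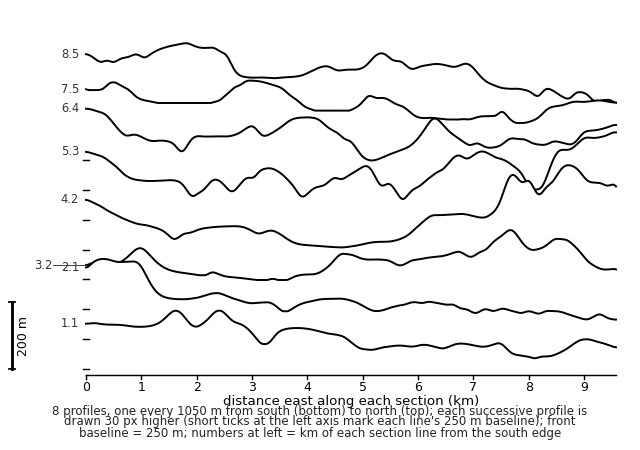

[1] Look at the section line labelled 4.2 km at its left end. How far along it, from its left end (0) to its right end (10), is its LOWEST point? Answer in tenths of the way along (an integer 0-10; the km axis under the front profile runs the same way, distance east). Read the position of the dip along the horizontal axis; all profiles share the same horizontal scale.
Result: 5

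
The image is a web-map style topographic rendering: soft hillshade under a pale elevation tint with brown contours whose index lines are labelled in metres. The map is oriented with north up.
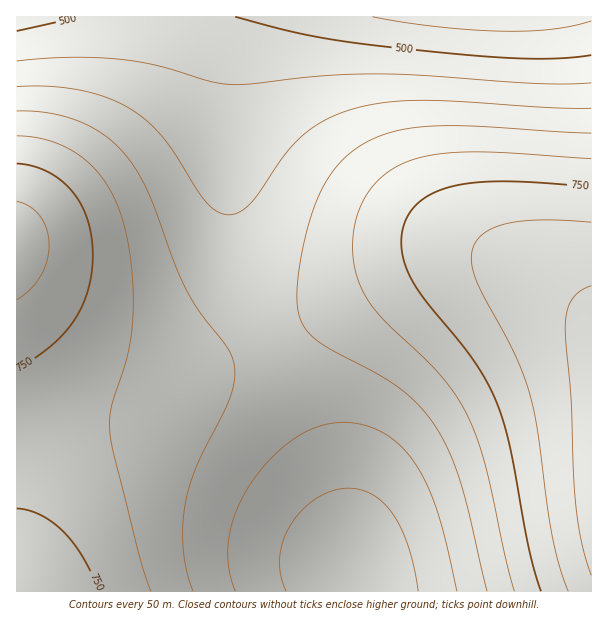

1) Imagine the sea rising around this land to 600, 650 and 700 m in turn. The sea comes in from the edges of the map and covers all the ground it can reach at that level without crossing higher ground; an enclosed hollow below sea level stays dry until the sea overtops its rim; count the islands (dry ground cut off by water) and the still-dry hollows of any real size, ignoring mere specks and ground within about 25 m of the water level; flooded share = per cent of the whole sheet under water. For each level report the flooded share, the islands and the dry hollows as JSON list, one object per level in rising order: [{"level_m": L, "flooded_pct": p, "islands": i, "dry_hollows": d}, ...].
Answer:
[{"level_m": 600, "flooded_pct": 28, "islands": 0, "dry_hollows": 0}, {"level_m": 650, "flooded_pct": 47, "islands": 0, "dry_hollows": 0}, {"level_m": 700, "flooded_pct": 64, "islands": 0, "dry_hollows": 0}]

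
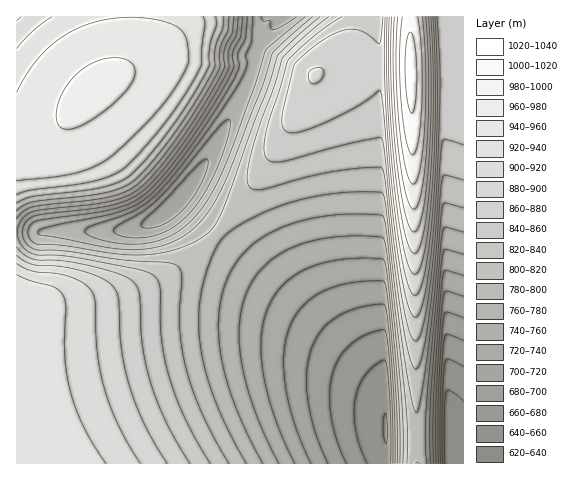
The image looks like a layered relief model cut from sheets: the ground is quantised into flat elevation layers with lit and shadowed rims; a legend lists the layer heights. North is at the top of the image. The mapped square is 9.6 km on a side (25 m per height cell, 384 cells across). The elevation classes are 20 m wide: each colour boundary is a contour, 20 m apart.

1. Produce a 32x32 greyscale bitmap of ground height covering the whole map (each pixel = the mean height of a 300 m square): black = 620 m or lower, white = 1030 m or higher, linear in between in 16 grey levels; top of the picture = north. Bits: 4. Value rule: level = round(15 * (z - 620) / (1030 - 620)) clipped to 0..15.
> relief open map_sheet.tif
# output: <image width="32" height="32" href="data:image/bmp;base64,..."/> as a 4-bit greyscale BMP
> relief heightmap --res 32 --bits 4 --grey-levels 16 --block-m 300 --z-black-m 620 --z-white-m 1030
<image width="32" height="32" href="data:image/bmp;base64,Qk12AgAAAAAAAHYAAAAoAAAAIAAAACAAAAABAAQAAAAAAAACAAATCwAAEwsAABAAAAAAAAAAAAAAABEREQAiIiIAMzMzAERERABVVVUAZmZmAHd3dwCIiIgAmZmZAKqqqgC7u7sAzMzMAN3d3QDu7u4A////AMzLu7uqqZiHZlVDMiEVZRDMu7u6qpmId2VUQyIRFGUQu7u7uqmZh3ZlVDMiERVlELu7u6qpmId2ZUQzIhEVZRC7u7uqmZiHZlVEMyIRFXUhu7u7qpmId2ZVRDMiESV2Ibu7uqqZiHdmVEMzIiEldiG7u7qqmYh2ZVRDMyIiJnYiu7u6qpmHdmVURDMyIiaGMru7uqmYh3ZlVEQzMyI3hzK7u7qpmId2ZVREMzMzN5dDu7u6qZiHdmVVREMzM0iYQ7u7uqmYh3ZmVURERDNIqES6qqqZiId3ZlVUREREWalUqZmIh3d3d2ZlVVRERFm5VYd3dmZmZnd2ZlVVVVVquWV2ZlVUREVmd2ZmVVVVaspmh3ZmVUQ0Vnd2ZmZmZnvKdqmYiIdlQ0Vnd3dmZmZ7y3e7uqqph1Q0Z3d3d3d3jNt3zMy7u6hlRFZ4h3d3d4zbh8zMzMu6hkRGeIiIiHec7IjMzMzMu5hkRXiIiIiIneyIzMzMzMupdUVoiZmIiJ3siMzMzMzMuoZVZ4mZmZit7JjMzN3MzMuoZVeJmZmZruyZzMzd3MzLuXVWiZmZma78mczMzd3MzLqGVnmamZmu/Jm8zMzMzMzLl1V4mZmZvvyZvMzMzMzMy5dVZ4mZmb78mbvMzMzMzMuYZVZ4mZmu7Jiru8zMzMy7qGVFZ4iZruyI"/>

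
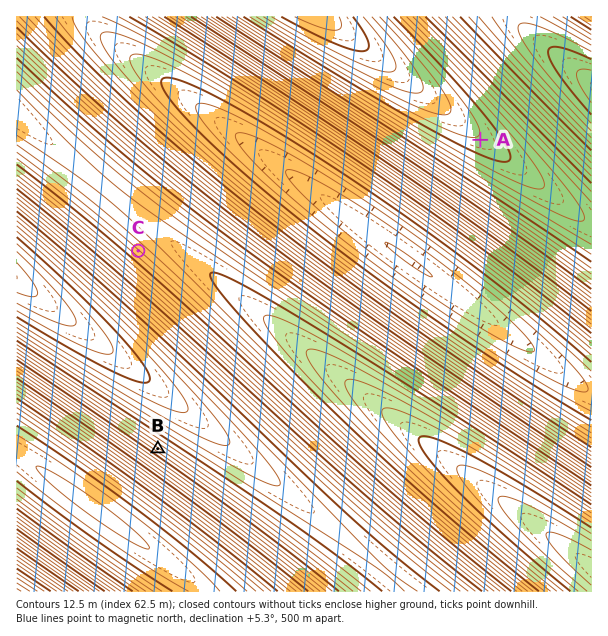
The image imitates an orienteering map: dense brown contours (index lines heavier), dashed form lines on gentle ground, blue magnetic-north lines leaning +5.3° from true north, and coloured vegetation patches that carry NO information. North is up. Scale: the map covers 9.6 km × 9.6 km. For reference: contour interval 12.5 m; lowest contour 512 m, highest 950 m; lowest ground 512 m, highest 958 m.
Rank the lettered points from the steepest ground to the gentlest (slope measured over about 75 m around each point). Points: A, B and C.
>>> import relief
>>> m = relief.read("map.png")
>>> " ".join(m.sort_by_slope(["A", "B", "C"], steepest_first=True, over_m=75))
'B C A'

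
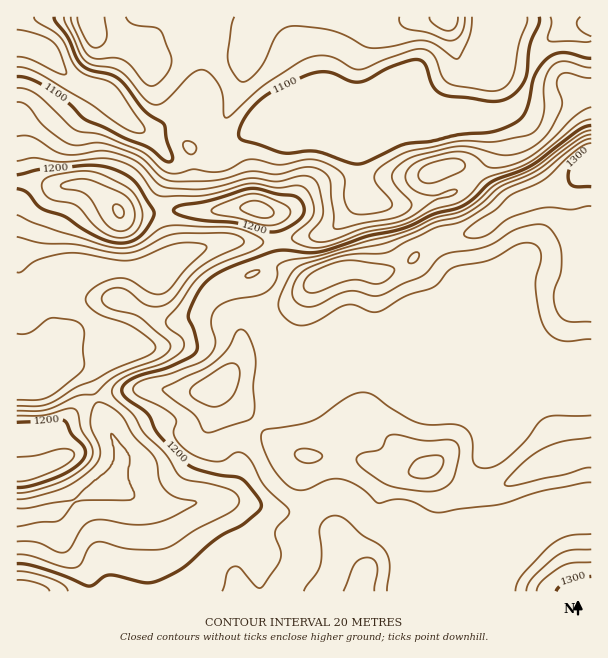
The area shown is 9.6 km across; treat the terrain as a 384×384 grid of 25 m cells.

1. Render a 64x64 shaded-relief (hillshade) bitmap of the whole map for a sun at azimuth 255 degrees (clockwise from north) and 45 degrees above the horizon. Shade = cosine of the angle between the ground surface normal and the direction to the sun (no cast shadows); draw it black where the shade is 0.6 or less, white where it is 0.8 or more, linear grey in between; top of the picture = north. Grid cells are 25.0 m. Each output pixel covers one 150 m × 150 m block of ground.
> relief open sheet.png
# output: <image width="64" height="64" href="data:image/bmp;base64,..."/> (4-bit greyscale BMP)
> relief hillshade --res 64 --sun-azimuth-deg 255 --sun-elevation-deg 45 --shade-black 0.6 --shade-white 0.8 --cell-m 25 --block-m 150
<image width="64" height="64" href="data:image/bmp;base64,Qk12CAAAAAAAAHYAAAAoAAAAQAAAAEAAAAABAAQAAAAAAAAIAAATCwAAEwsAABAAAAAAAAAAAAAAABEREQAiIiIAMzMzAERERABVVVUAZmZmAHd3dwCIiIgAmZmZAKqqqgC7u7sAzMzMAN3d3QDu7u4A////AGZUM0aIh3eImZiJmIiImZmZmZmGRYiIiIiIiJvcupiIVUMzV5mHd4iJmZmYiIiZmZqpmYZFeIiIiIiIiry6mIhEMzV5mYd3eIiZmZiIiImZmqqZhkR4iIiIiIiJq7qYd1REV5qod3d4iJmZmIiIiZmqqpmGRXiIiIiIiIiKqph3ZlVoq5h3d3iJmZmZiIiJmqqqmHZGiIiIiIiIiImqmHd2Znmql3d3eImZmZmIiZmaqqmHZmiIiIiIiIiIiImYd3d3eaqXd3d4iZmZmYmZmZmamXZniIiIiIiIiIiIiIiHiIeJqYd3d4iImZmZmZmZmZmYZniIiIiIiIiIiIiIiIiYiImZh3d3iImYiJmZmZmZmYd3iIiIiZiIiIiIiIiIiJiImZiHd3iJmZiJmaqru6mZiHiZiImqmIiIiIiIiIiIiIiIiIiIiZqqmZmqu8zLqYiIiaqZmqqYiJmYh4iIiIiId3ZniIiJq7qZmqq8zMuph4iaqqqqqYd4iJmIiIiIiId2ZVVoiJqru6qqqqvMuqmIiaq7uqqYdmZ4iZmIiIiIh3dlM0Z4mqvMy7qpmsy6qZiJmqqpmZh1RWeJqpmIiIh3iIZCE2iavN3cupiKvLupiIiZmZmZmHVEVomaqYh3iIiIh0EBWJvN7tuph4q7upiHiIiIiZmHdkNGiJqpmHeImZh2QQJpvN7typh4mrqpiHeIiIiZh3d3VEaIiaqYiIiZh2UxFHvd3dy6mIiZqYiIiIiZiIh2ZndlV4iImpmIiHd2ZCI1nN3cuqupiIiIiIiImZmHd2Znd3Z4iIiZmId3RFZ2Q0et3cu7vLqId3d4iImZmHZmZneIh4iIiImId3dEV4hlaL3ty7vMuod2Z4iIiJmYdmZ3iIiIiIiIiIiIiFZ4qoeK3ty7u7uph2VniIiIiZh3Z3iIiJiIiIiIiIiIeImqmJvd26maqqmGVVeIiIiIiId3iIiZmId4iIiIiIiIiJqpmru6h4iZmYZEV4iIiIiIiIiIiZmId3iIiIiIiJiIiaqZmZh3iJmal1RXiIiIiIiIiIiJmId3iIiIiIiImIiJqpiIiIiZmZqpZVeIiIiIiIiIiYiIh3iIiIiIiIiIh4mqmIiJmru7u7qGZ4iIiIiIiIiJiIiIiIiIiIiIiIh3iaqYiJq8zMzLu5dniIiIiIiIiIiIiIiIiIiImZiIiHiJqpiJq83MzMu7l3eIiIiIiIiIiIiIiIiIiImaqYiIeImaqaq8zMu7u6qXeImZiIiIiIiIiIiIiIiIiaupmYd4iZq7u7uqq7q6qYiImqmHeIiZiIiIiIiIiIiKu7qZd3iZq8y6mHebu6qZiImqupd3iamHiIiIiIiIiJq8upl3eJmrzKhlVpvMqZiIiazLmGeJqod4iIiIiIiImry5mHZ4iZqqlkRXm9y5mIiJvNyod4mqhmeIiIiIiIiau6mZdniIiZmGVXibzLqZmIis3bmHiamGZ3d3eIiIiJqrqpl3d4iImZh4iIm8upmYiJvMqZh4iHZ3dlZ4iIiImaq6qXd3iJmqqZiIiJqqmYiIiZiIh3ZmZ4h1VniIiIiZq7upiIiJmru6l3eIiaqZiJmHZUVmZVZ4mYZniIiHeImrupmZmZmrzMp1VniZmZmaqpdUNWd3ZniZiIiJiHZ3iau6maqqqrzdymQ1eJmZmrzLl1RFZ4h2ZniZiImYdmeJq7qZqqqrvN3JUiV5qqqrzduWVERWd3ZVaJmHeZl2Z4mrqpiqqqu83clBJYmquqvMynVEMzRWZmeJqoZoqoh3iJqpiKu7qrzMtyAliZmaqrqWREMhE0Z3iau6h3mrqpiIiZmIu8uqq7uFEBR3dneJmGMjQyETRoiavLqYirzLqYiJmIirzLmal1MQE0VVZneGQSVkMiNXibzdyoiKzdupiImZmJq7mIdkMyEBJFZmd3YyRnZDM1aavN3Kh4mruYiJmqqZiIh3ZUM0MQAld2Z4h1RXd1QzRoq7zMqHd3d3d4qru6qHdVVVVUMgADioZnmYZVZ3ZDRXiaq7qYdlRFZ4mszLuodlRWZlQgACe7hmiZhmZndlVniImZmHd2QzRnibzMy6h1RFZ3UhATasuGd4h2Z4iHiIiIiIiHd3ZERXd4q8zLp2VEVmZCElesuXeIdniIiIiIiIiIiId3d2ZneIibzMqXZVVVVTM2iruXeJl2eIiIiIiIiIiIiIiId4iIiavMuoZlVURERWm8uYiJqnVoiIiIiIiIiIiIiIiIiIiJq8u5hlRVREVWi92oeImrlleIiIiIiIiIiIiIiIiIiIm8u6mVVEQzRXit/ZdniauoVXiIiIiIiIiIiIiImZmIibzLqZVUMzRXmt/8hmZ5q7l1V4iIiIiIiIiIiaqqqYZpvMuphUMiR5q87+qGZniruoZmd4iIiZiIiIiby6qZdle9ypd1QzWL3MztyYZmeKu6h2ZneImrqHeIiKzLmId2RZzJdVVEWM/9u7upd2Z4q6mHdnd4iauodniJvcqHZ4dEe7hURmeL//2ZmZh3Z3iaqYd3d3iJqqmHd3m9ynZnh1NZl1RYiJ3//Id4h3d3eJqpiHd3iJmqqZmIebzJZWeIU0eHZmiavv/6ZWd3d3d4mamId3iImZmZmZmJvLhEV5hkNWeIiqvO/+hEZ4iHd4iZmYiIiImZmZmZmaq8piJXmXU0V5mau87/10RniIh3iJmZiIiIiZmZmZmqq7ulAUeZhTNXmZ"/>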